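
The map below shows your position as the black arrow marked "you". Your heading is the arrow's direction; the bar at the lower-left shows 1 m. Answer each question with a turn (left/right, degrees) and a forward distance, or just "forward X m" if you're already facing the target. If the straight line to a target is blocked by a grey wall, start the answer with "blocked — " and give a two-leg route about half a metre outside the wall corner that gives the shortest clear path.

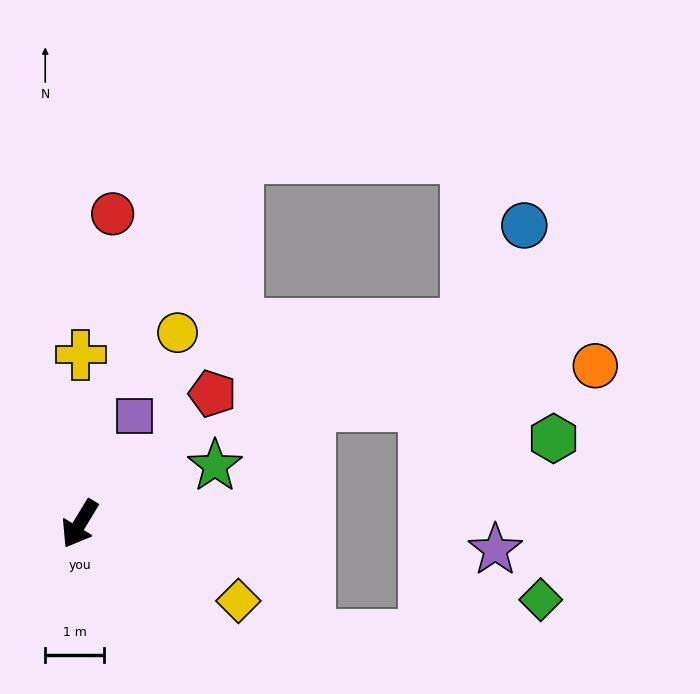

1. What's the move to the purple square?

turn right 176°, forward 2.1 m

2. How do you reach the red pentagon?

turn left 166°, forward 3.2 m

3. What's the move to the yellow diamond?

turn left 95°, forward 3.0 m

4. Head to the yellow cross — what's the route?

turn right 149°, forward 2.9 m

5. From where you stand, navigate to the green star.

turn left 145°, forward 2.5 m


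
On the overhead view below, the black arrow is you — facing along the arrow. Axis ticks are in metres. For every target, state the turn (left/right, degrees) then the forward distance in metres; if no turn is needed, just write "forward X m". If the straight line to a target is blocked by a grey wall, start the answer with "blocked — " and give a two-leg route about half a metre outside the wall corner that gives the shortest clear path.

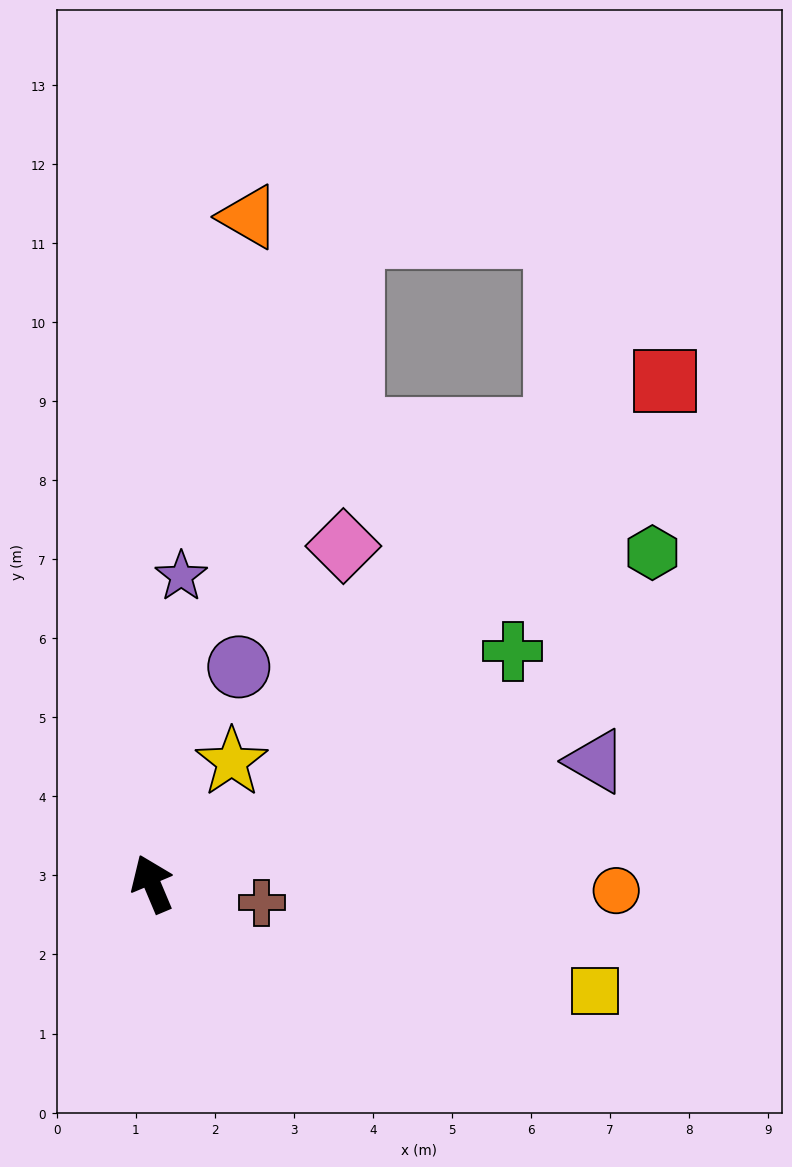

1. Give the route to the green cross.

turn right 80°, forward 5.4 m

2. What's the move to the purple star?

turn right 28°, forward 3.9 m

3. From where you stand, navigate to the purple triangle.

turn right 97°, forward 5.8 m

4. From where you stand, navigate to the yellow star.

turn right 56°, forward 1.8 m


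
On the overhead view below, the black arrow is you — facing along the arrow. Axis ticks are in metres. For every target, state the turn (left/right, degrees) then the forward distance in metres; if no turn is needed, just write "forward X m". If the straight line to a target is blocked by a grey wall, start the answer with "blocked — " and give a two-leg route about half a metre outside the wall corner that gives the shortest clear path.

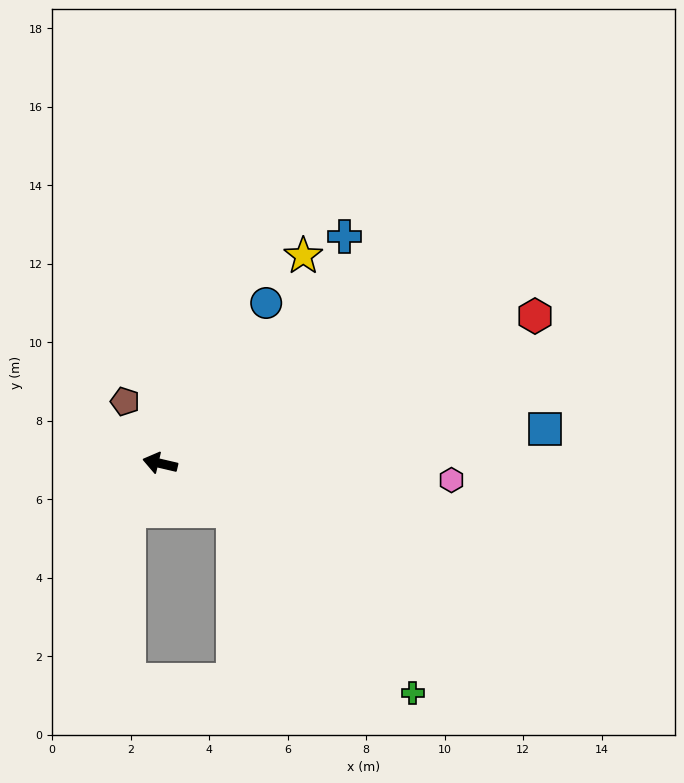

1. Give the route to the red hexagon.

turn right 145°, forward 10.3 m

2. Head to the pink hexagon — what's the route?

turn right 170°, forward 7.4 m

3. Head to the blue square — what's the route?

turn right 162°, forward 9.8 m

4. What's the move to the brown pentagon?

turn right 47°, forward 1.8 m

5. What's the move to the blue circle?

turn right 110°, forward 4.9 m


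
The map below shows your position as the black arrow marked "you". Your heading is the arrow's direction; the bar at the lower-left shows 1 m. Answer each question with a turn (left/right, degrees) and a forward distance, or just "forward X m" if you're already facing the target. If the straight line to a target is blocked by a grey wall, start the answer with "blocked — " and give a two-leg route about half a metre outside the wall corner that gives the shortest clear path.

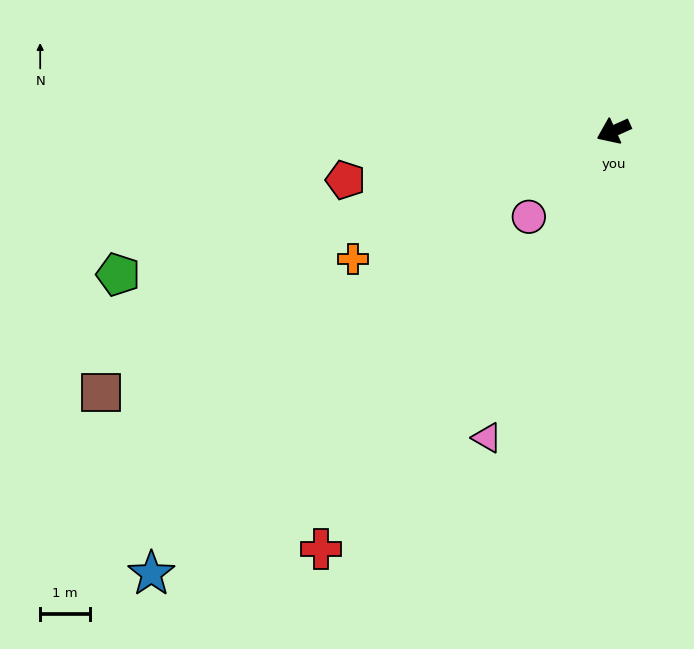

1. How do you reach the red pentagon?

turn right 14°, forward 5.5 m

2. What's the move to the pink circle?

turn left 21°, forward 2.4 m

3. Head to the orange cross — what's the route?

forward 5.9 m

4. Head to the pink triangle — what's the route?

turn left 43°, forward 6.7 m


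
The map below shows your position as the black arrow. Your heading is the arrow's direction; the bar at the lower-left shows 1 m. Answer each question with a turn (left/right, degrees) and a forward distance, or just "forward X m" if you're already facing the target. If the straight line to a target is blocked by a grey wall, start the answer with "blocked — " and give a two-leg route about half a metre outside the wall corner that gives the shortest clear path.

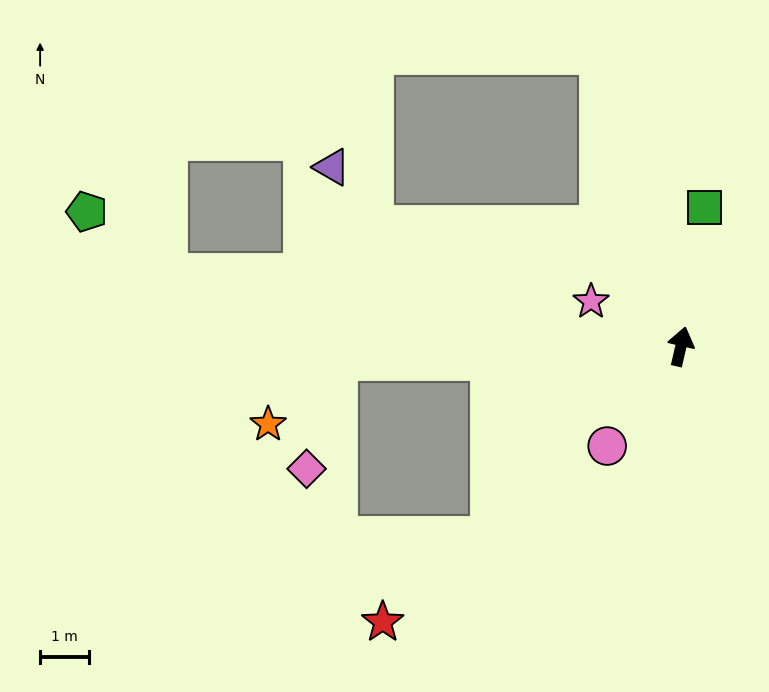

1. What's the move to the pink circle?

turn left 156°, forward 2.6 m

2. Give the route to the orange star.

blocked — turn left 105°, forward 7.1 m, then turn left 41°, forward 2.0 m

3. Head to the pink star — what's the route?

turn left 76°, forward 2.1 m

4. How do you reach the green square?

turn left 3°, forward 2.9 m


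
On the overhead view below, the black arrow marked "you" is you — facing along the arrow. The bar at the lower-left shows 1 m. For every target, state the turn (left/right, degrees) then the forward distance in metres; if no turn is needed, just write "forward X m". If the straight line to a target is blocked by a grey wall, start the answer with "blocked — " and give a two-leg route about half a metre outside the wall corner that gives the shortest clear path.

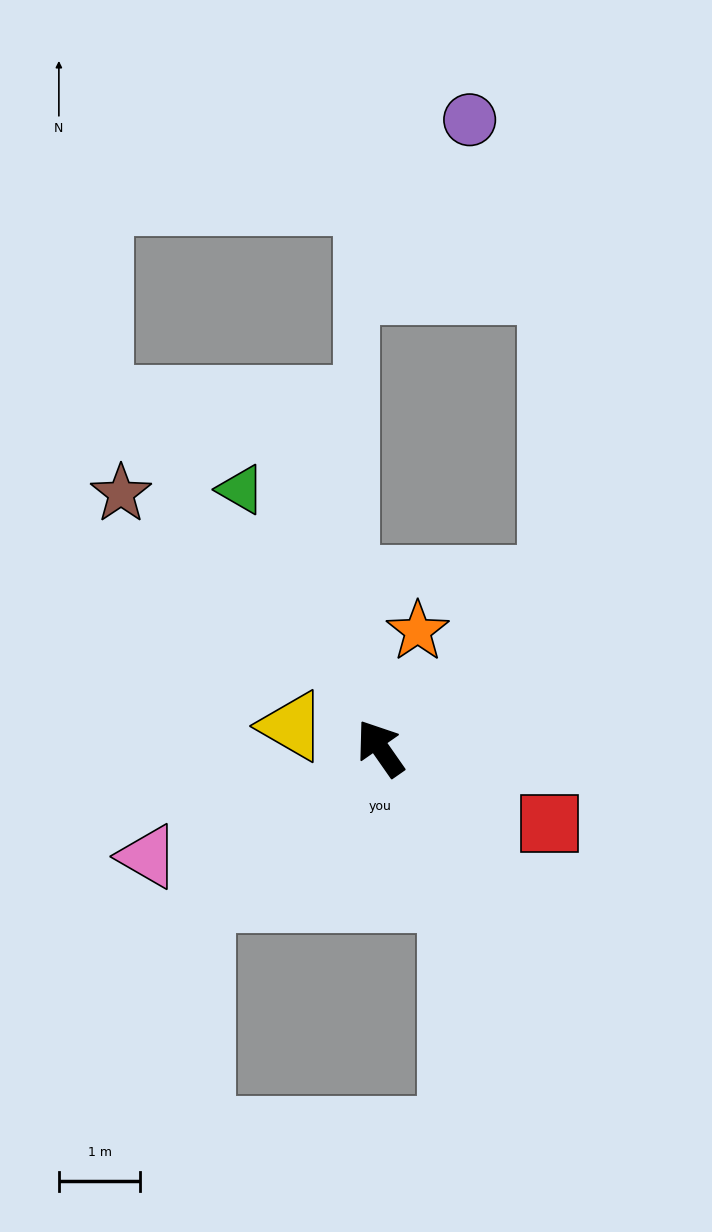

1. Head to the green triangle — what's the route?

turn right 7°, forward 3.6 m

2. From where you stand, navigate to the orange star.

turn right 53°, forward 1.5 m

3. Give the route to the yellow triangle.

turn left 41°, forward 1.1 m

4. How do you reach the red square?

turn right 149°, forward 2.3 m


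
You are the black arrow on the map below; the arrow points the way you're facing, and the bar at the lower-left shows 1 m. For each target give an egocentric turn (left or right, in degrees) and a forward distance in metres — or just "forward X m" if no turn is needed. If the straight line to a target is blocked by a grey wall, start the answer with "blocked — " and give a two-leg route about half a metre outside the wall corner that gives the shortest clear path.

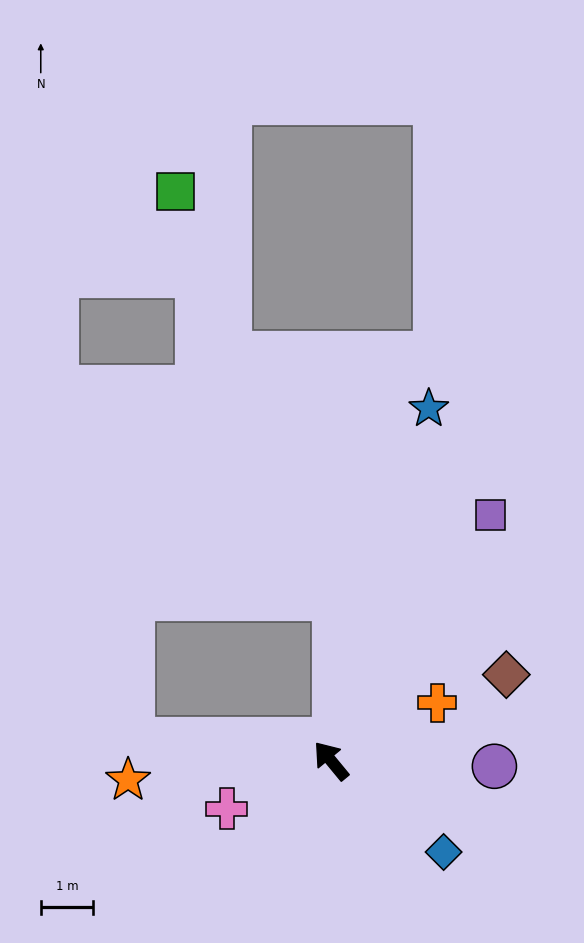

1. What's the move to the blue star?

turn right 55°, forward 7.0 m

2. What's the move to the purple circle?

turn right 132°, forward 3.1 m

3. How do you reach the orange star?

turn left 56°, forward 3.9 m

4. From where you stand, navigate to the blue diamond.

turn right 169°, forward 2.8 m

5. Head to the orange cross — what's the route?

turn right 101°, forward 2.3 m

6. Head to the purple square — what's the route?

turn right 73°, forward 5.6 m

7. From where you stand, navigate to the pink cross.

turn left 75°, forward 2.2 m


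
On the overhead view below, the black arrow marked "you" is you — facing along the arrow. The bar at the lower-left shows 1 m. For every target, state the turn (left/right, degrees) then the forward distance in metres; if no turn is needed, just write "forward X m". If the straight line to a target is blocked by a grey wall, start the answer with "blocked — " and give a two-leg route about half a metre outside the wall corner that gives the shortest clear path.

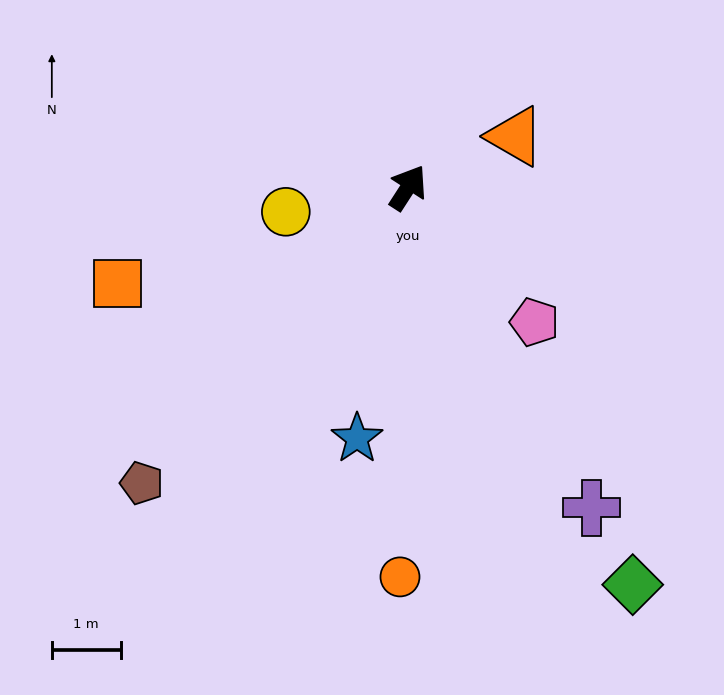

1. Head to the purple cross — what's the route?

turn right 117°, forward 5.4 m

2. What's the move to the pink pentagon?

turn right 104°, forward 2.7 m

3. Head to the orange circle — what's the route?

turn right 148°, forward 5.7 m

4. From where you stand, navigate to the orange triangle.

turn right 32°, forward 1.7 m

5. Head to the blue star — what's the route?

turn right 159°, forward 3.7 m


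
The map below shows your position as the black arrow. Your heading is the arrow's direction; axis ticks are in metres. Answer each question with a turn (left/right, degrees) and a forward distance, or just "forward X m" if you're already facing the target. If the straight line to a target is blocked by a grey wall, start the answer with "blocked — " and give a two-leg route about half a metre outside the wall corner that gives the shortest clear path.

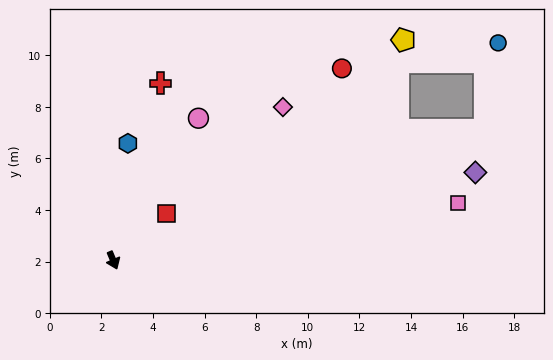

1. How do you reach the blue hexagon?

turn left 150°, forward 4.6 m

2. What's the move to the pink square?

turn left 77°, forward 13.5 m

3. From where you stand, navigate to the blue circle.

blocked — turn left 87°, forward 15.3 m, then turn left 62°, forward 3.4 m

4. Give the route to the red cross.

turn left 142°, forward 7.1 m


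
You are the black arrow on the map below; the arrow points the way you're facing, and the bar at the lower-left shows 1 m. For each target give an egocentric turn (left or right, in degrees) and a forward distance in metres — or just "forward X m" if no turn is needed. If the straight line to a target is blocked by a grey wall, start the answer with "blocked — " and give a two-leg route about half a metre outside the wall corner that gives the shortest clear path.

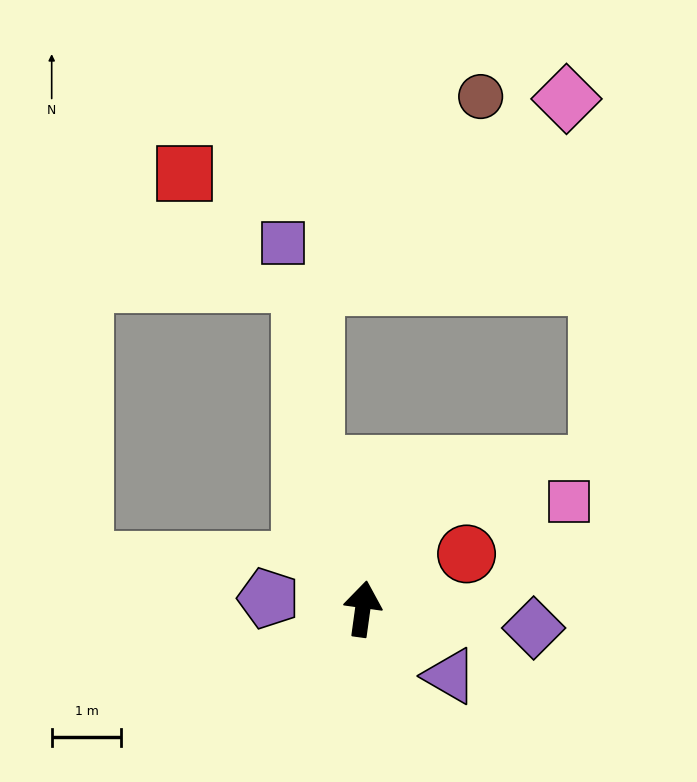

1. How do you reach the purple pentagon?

turn left 91°, forward 1.4 m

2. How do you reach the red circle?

turn right 54°, forward 1.7 m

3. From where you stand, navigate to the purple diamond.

turn right 89°, forward 2.5 m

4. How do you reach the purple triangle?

turn right 120°, forward 1.6 m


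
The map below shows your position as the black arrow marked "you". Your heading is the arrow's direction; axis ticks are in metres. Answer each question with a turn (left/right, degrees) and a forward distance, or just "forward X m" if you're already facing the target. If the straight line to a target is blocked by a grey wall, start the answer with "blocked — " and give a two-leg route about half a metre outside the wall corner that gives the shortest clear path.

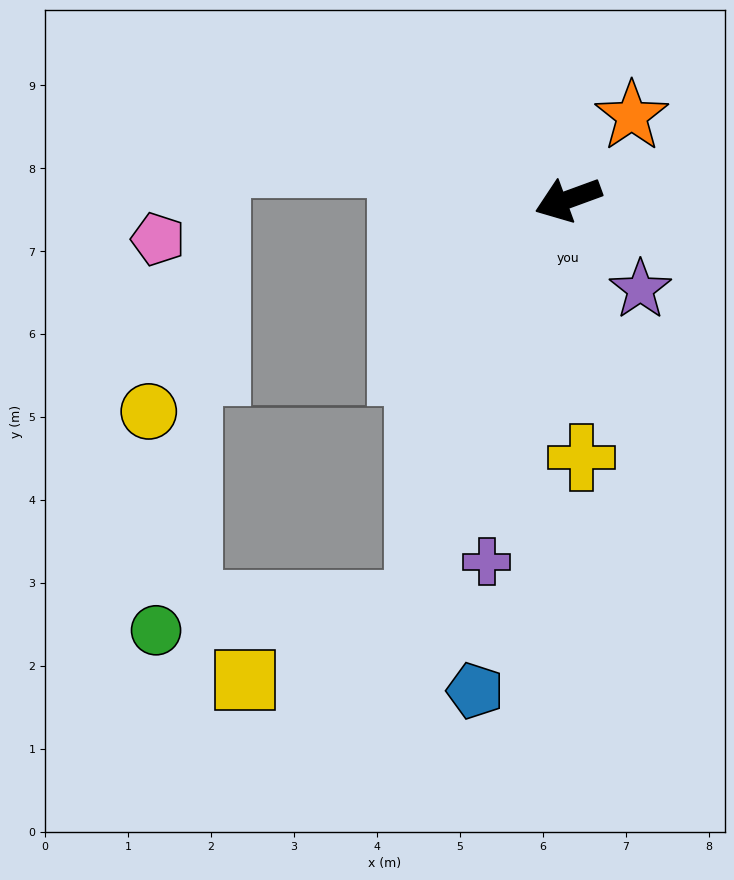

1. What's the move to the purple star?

turn left 109°, forward 1.4 m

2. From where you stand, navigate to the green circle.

blocked — turn left 50°, forward 5.2 m, then turn right 65°, forward 3.2 m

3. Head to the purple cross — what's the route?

turn left 57°, forward 4.5 m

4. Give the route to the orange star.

turn right 147°, forward 1.3 m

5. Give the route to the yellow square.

blocked — turn left 50°, forward 5.2 m, then turn right 47°, forward 2.3 m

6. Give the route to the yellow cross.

turn left 73°, forward 3.1 m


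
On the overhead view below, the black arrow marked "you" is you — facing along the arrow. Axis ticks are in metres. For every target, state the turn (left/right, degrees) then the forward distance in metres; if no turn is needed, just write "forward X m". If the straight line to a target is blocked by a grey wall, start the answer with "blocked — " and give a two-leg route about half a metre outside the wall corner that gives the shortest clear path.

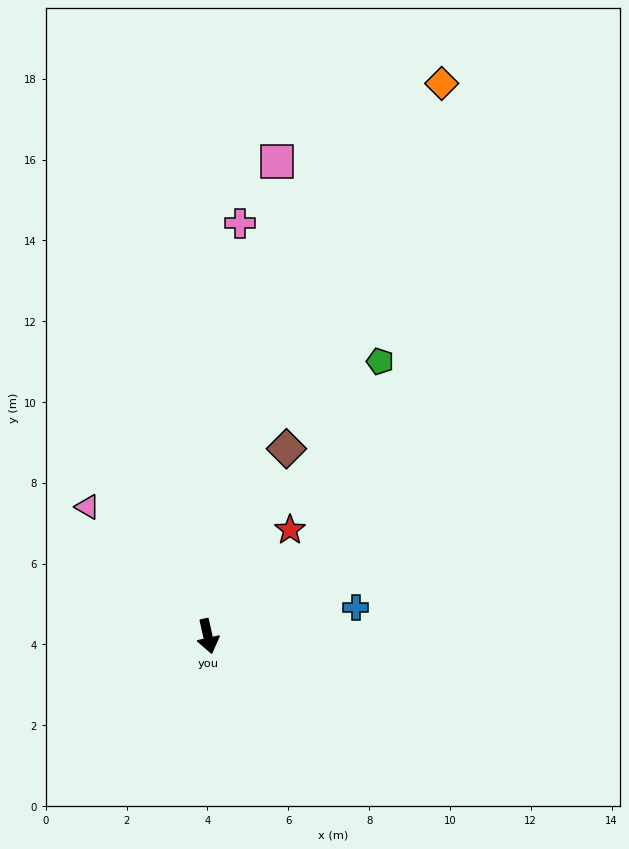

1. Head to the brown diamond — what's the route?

turn left 145°, forward 5.0 m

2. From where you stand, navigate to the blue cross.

turn left 88°, forward 3.7 m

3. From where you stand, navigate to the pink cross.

turn left 163°, forward 10.3 m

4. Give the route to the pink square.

turn left 159°, forward 11.9 m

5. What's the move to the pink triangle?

turn right 150°, forward 4.4 m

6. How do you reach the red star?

turn left 130°, forward 3.3 m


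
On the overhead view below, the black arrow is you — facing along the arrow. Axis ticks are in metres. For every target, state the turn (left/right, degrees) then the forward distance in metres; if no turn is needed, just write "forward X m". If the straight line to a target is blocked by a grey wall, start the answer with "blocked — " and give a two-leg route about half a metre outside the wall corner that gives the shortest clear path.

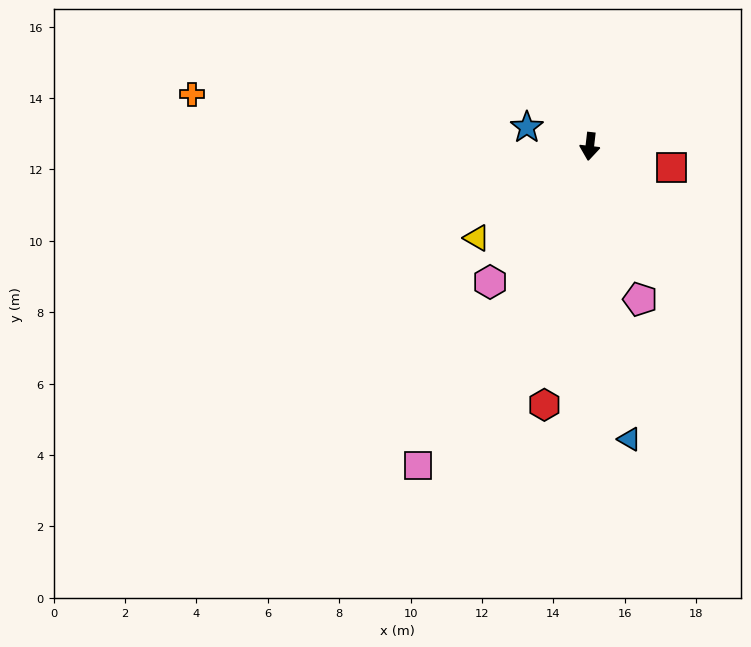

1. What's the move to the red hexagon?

turn right 3°, forward 7.3 m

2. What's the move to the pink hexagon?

turn right 30°, forward 4.7 m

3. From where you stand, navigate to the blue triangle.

turn left 14°, forward 8.3 m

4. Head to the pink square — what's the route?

turn right 22°, forward 10.2 m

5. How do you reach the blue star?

turn right 100°, forward 1.8 m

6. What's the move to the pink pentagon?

turn left 25°, forward 4.5 m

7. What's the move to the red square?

turn left 82°, forward 2.4 m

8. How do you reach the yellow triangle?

turn right 44°, forward 4.1 m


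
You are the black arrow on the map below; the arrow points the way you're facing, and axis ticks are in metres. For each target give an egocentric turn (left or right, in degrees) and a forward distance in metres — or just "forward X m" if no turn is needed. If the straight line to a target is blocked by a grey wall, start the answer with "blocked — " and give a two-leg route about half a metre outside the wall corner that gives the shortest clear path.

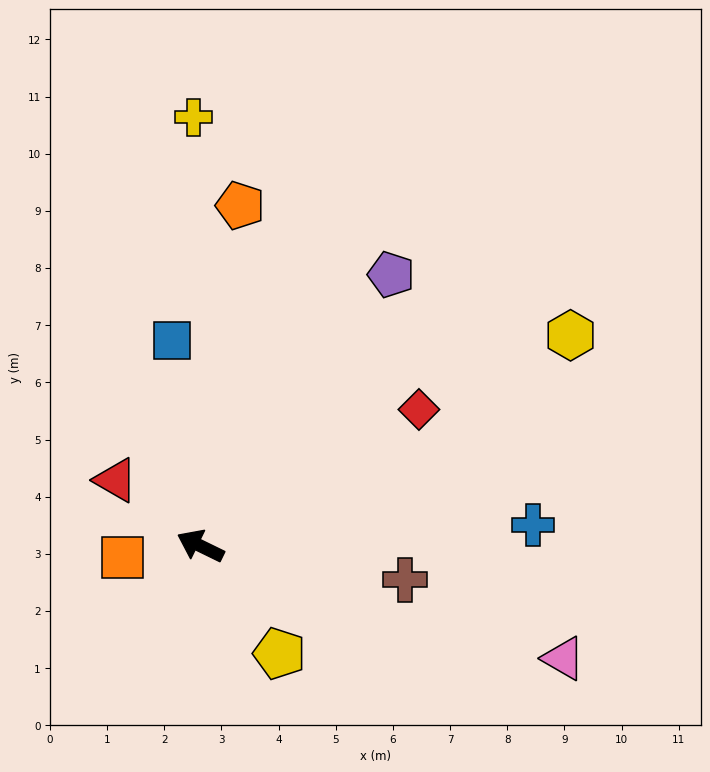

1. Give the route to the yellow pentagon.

turn left 152°, forward 2.3 m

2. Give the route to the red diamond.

turn right 122°, forward 4.5 m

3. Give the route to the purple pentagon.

turn right 99°, forward 5.8 m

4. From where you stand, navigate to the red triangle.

turn right 12°, forward 1.9 m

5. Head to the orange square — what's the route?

turn left 34°, forward 1.4 m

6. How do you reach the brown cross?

turn right 163°, forward 3.6 m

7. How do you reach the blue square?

turn right 56°, forward 3.6 m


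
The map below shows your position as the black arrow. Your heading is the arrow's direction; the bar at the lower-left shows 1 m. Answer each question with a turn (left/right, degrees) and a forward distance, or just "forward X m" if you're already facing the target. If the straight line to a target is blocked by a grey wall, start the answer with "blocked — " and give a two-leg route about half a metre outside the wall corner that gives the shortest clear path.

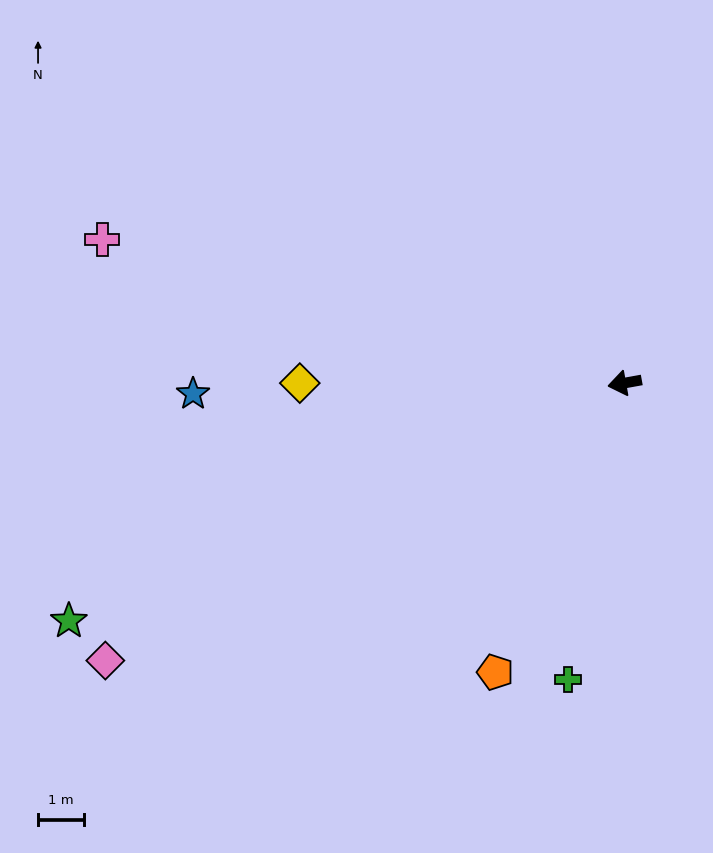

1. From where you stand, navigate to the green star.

turn left 13°, forward 13.2 m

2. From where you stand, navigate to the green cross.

turn left 69°, forward 6.6 m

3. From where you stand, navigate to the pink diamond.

turn left 18°, forward 12.9 m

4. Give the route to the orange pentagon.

turn left 56°, forward 6.9 m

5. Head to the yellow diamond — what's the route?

turn right 10°, forward 7.1 m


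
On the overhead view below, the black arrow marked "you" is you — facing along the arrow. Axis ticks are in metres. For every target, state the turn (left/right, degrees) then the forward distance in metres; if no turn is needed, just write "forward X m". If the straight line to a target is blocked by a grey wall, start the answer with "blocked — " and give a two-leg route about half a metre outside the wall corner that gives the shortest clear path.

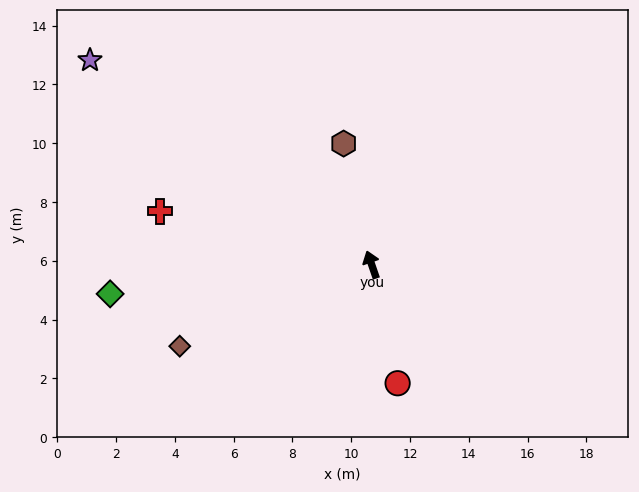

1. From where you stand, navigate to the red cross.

turn left 57°, forward 7.4 m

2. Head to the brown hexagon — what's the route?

turn right 6°, forward 4.2 m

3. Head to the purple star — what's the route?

turn left 35°, forward 11.8 m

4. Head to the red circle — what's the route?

turn left 173°, forward 4.1 m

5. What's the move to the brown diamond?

turn left 94°, forward 7.1 m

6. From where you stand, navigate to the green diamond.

turn left 77°, forward 9.0 m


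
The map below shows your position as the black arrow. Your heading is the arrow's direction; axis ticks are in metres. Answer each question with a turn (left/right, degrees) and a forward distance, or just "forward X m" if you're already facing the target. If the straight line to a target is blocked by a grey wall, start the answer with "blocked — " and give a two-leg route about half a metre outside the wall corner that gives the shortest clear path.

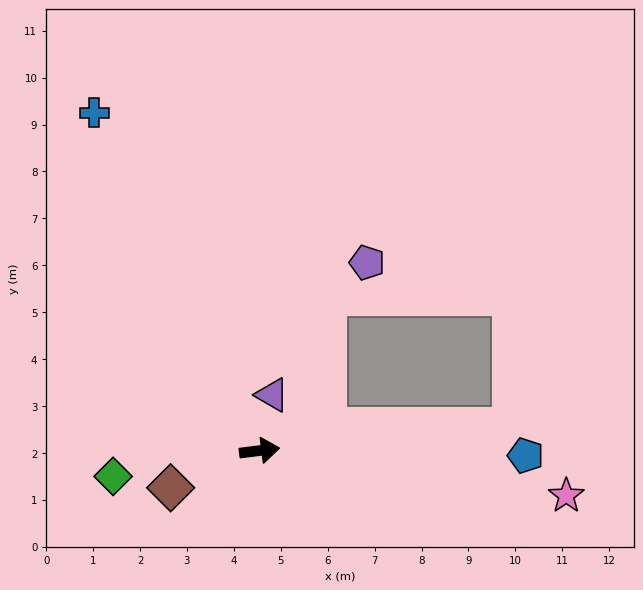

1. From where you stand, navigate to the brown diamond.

turn right 165°, forward 2.1 m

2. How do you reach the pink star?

turn right 16°, forward 6.6 m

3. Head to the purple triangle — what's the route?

turn left 70°, forward 1.2 m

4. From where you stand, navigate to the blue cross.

turn left 109°, forward 8.0 m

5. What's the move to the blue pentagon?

turn right 8°, forward 5.7 m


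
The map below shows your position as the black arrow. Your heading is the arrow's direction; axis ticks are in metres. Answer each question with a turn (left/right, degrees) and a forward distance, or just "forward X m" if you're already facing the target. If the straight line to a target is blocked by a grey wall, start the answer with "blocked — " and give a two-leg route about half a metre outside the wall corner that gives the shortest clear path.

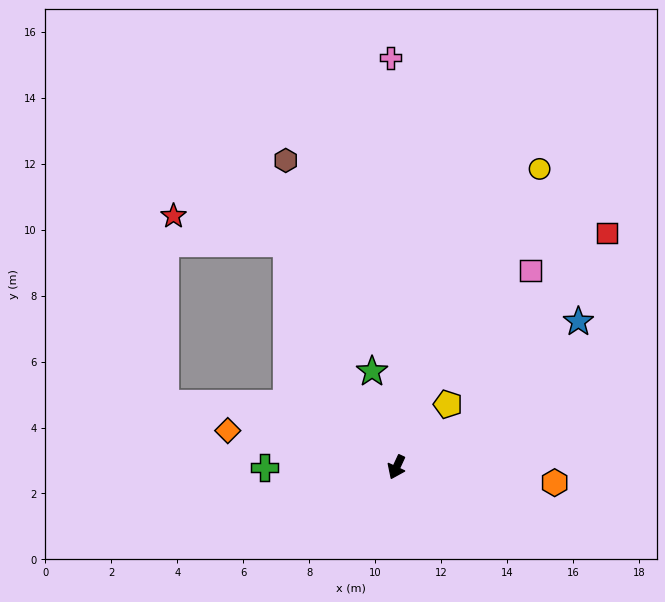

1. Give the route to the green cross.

turn right 65°, forward 4.0 m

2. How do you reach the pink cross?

turn right 154°, forward 12.4 m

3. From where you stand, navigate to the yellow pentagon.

turn left 166°, forward 2.5 m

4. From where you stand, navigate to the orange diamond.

turn right 77°, forward 5.2 m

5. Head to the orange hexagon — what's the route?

turn left 109°, forward 4.8 m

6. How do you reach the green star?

turn right 141°, forward 3.0 m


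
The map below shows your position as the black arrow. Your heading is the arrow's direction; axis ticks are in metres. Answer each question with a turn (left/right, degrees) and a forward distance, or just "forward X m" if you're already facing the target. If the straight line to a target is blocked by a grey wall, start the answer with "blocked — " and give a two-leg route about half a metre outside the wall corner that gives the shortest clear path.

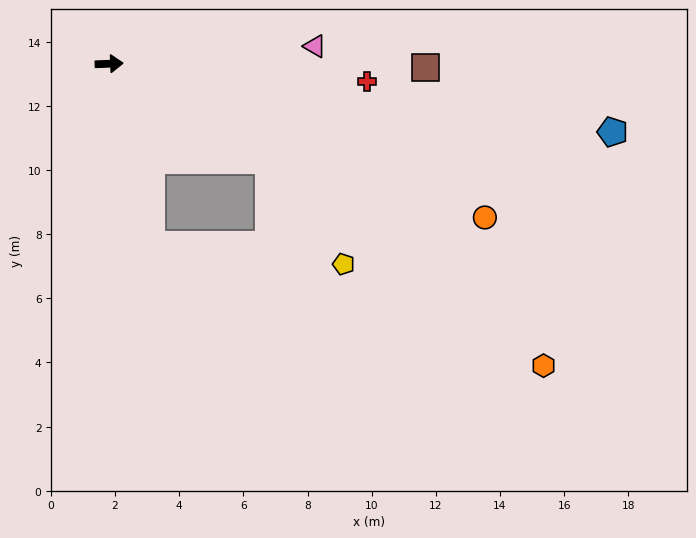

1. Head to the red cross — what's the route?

turn right 6°, forward 8.1 m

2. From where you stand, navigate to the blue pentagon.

turn right 10°, forward 15.8 m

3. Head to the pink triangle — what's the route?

turn left 3°, forward 6.4 m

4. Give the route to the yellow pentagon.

blocked — turn right 34°, forward 5.8 m, then turn right 22°, forward 4.0 m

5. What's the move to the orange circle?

turn right 25°, forward 12.7 m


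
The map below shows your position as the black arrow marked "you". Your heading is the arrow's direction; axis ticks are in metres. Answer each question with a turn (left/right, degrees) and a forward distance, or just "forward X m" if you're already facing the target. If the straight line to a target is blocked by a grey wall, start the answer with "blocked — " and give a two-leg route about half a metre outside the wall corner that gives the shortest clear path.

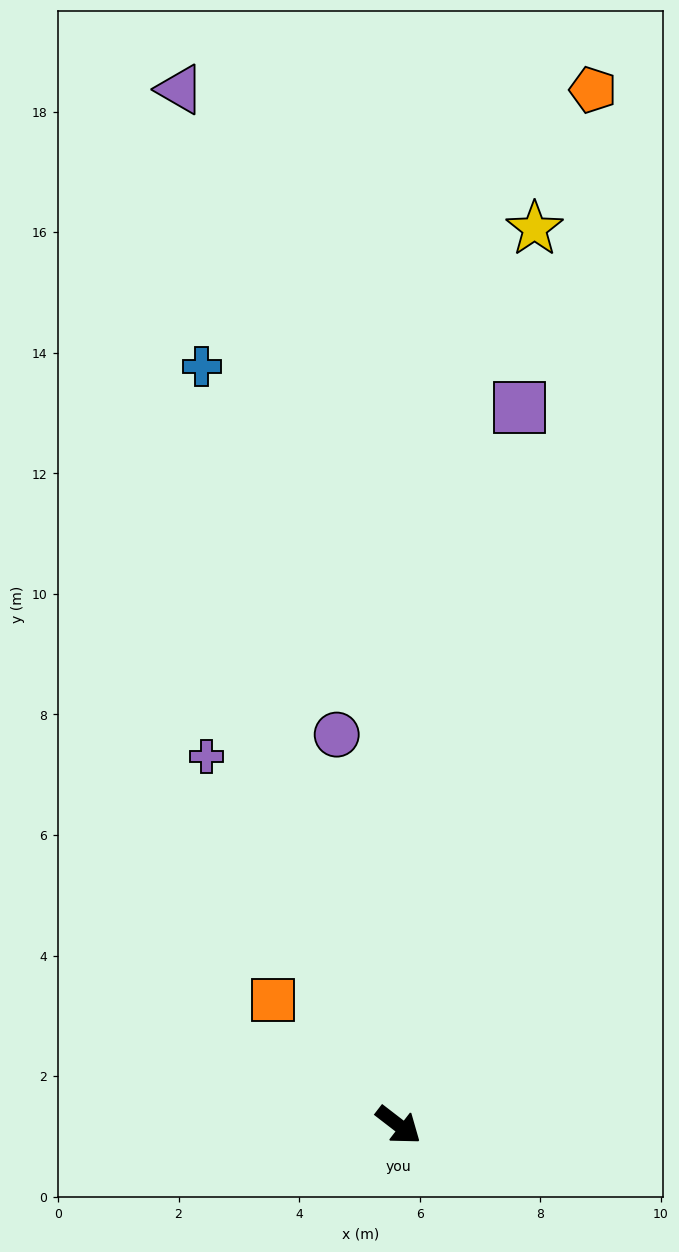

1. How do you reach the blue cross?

turn left 142°, forward 13.0 m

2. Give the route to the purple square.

turn left 118°, forward 12.1 m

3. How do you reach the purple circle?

turn left 137°, forward 6.6 m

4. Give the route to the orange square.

turn left 173°, forward 2.9 m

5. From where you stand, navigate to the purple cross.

turn left 155°, forward 6.9 m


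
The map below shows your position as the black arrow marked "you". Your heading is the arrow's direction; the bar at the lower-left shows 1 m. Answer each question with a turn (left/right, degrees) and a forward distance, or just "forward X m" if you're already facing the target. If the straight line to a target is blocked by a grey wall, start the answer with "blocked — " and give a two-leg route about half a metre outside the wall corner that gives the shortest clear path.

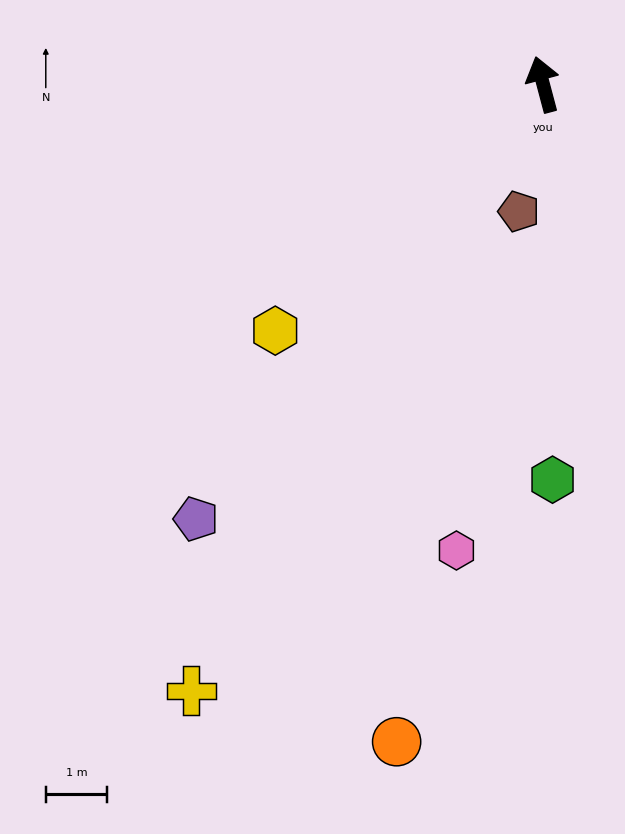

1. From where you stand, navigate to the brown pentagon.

turn left 154°, forward 2.1 m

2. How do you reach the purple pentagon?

turn left 127°, forward 9.1 m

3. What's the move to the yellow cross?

turn left 135°, forward 11.4 m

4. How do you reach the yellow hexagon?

turn left 118°, forward 5.9 m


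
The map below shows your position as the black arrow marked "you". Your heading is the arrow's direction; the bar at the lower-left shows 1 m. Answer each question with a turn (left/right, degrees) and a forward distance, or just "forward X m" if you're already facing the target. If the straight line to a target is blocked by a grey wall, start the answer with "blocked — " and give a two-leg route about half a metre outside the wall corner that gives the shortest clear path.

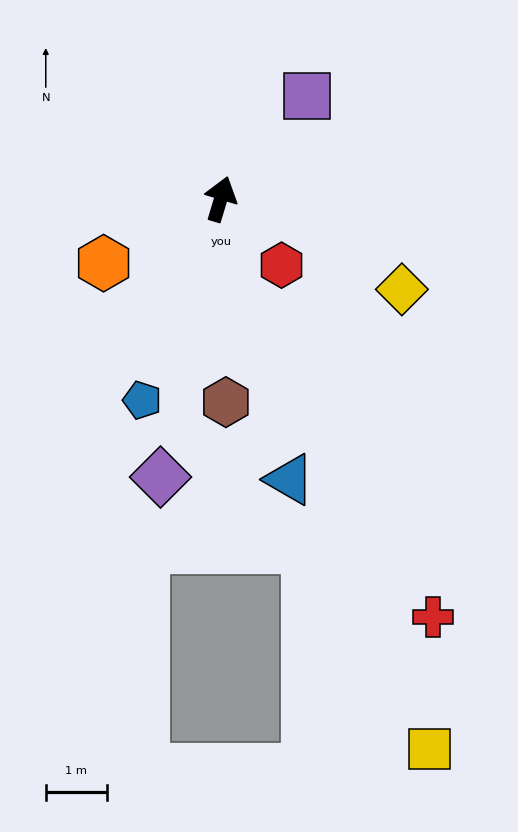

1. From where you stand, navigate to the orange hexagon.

turn left 135°, forward 2.2 m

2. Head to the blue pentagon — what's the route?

turn left 175°, forward 3.5 m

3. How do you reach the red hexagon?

turn right 121°, forward 1.5 m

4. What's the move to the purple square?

turn right 23°, forward 2.2 m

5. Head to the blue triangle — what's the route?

turn right 150°, forward 4.7 m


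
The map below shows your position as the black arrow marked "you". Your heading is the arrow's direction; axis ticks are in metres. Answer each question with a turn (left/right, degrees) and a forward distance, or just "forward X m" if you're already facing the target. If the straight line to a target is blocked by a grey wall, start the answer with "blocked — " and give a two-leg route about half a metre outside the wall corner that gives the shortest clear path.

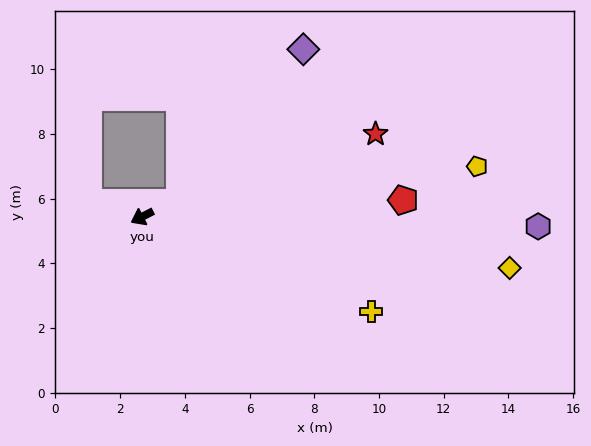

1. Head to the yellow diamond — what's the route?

turn left 145°, forward 11.5 m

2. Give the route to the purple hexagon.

turn left 152°, forward 12.2 m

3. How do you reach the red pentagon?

turn left 157°, forward 8.1 m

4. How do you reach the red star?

turn left 173°, forward 7.7 m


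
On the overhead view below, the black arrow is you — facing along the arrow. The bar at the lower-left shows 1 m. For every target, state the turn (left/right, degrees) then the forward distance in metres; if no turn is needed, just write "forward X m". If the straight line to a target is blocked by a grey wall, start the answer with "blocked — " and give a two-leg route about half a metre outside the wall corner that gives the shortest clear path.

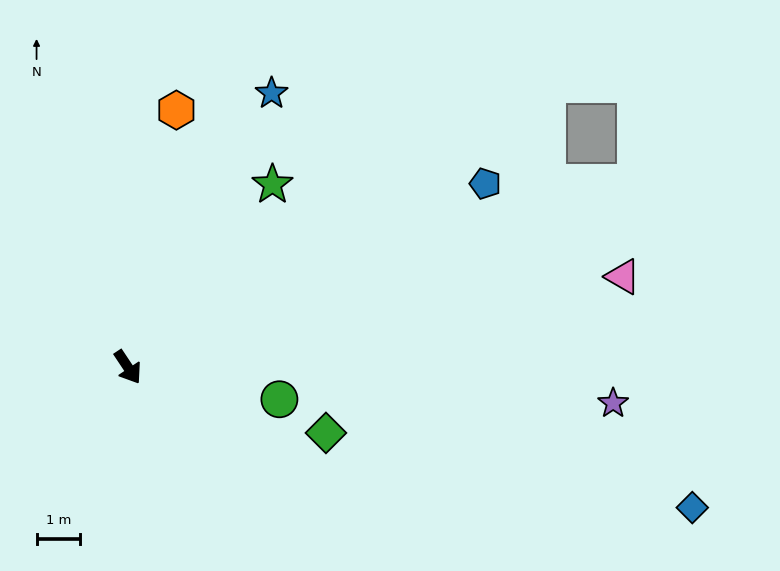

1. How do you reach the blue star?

turn left 119°, forward 7.1 m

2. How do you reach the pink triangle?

turn left 67°, forward 11.6 m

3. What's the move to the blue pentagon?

turn left 84°, forward 9.3 m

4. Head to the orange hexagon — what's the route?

turn left 136°, forward 6.0 m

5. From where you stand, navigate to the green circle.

turn left 44°, forward 3.6 m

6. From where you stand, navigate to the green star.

turn left 108°, forward 5.4 m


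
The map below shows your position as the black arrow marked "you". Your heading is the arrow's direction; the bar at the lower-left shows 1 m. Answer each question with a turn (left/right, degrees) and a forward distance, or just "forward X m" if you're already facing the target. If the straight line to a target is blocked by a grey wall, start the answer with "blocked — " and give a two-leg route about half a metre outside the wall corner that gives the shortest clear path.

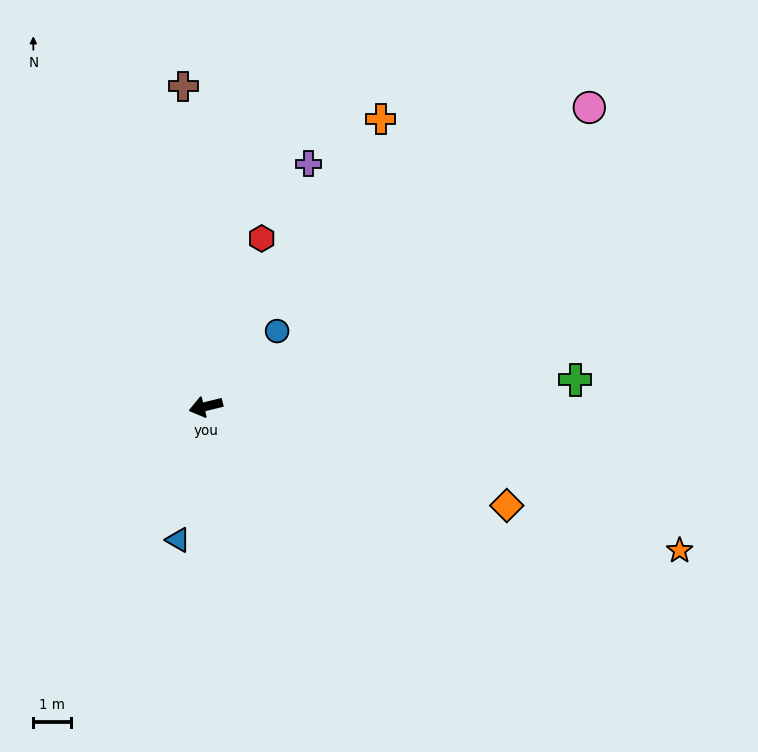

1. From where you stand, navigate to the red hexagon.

turn right 122°, forward 4.7 m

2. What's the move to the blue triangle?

turn left 64°, forward 3.6 m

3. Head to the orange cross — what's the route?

turn right 135°, forward 9.0 m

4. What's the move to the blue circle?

turn right 147°, forward 2.8 m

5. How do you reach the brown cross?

turn right 100°, forward 8.6 m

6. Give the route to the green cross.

turn left 170°, forward 9.9 m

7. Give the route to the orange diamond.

turn left 148°, forward 8.5 m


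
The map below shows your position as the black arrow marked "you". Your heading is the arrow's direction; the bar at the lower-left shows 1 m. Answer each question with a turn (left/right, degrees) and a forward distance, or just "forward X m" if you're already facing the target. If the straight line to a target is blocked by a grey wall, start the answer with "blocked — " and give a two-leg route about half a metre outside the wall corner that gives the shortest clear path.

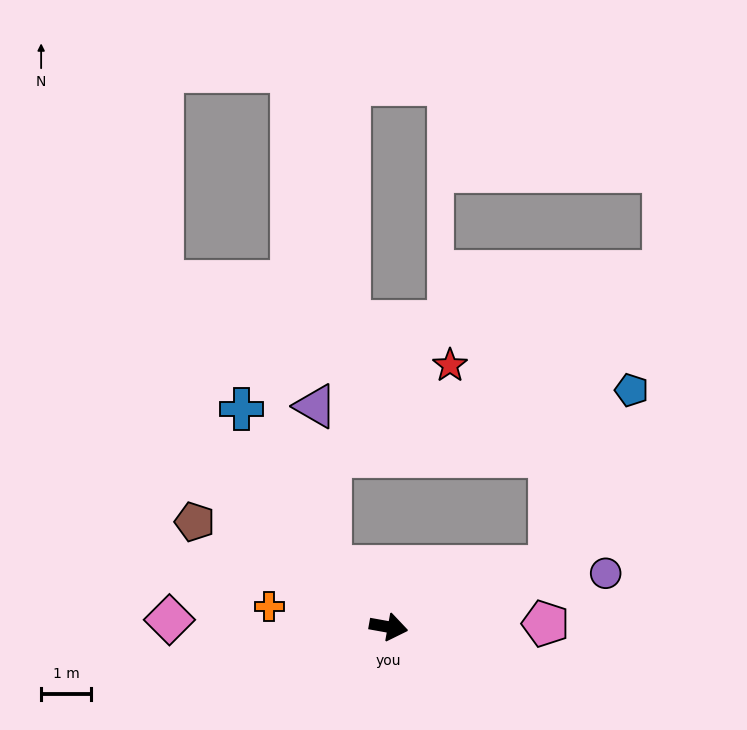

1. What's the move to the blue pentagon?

blocked — turn left 31°, forward 3.4 m, then turn left 44°, forward 3.9 m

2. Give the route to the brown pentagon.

turn left 162°, forward 4.4 m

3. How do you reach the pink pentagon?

turn left 11°, forward 3.1 m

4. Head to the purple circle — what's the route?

turn left 24°, forward 4.5 m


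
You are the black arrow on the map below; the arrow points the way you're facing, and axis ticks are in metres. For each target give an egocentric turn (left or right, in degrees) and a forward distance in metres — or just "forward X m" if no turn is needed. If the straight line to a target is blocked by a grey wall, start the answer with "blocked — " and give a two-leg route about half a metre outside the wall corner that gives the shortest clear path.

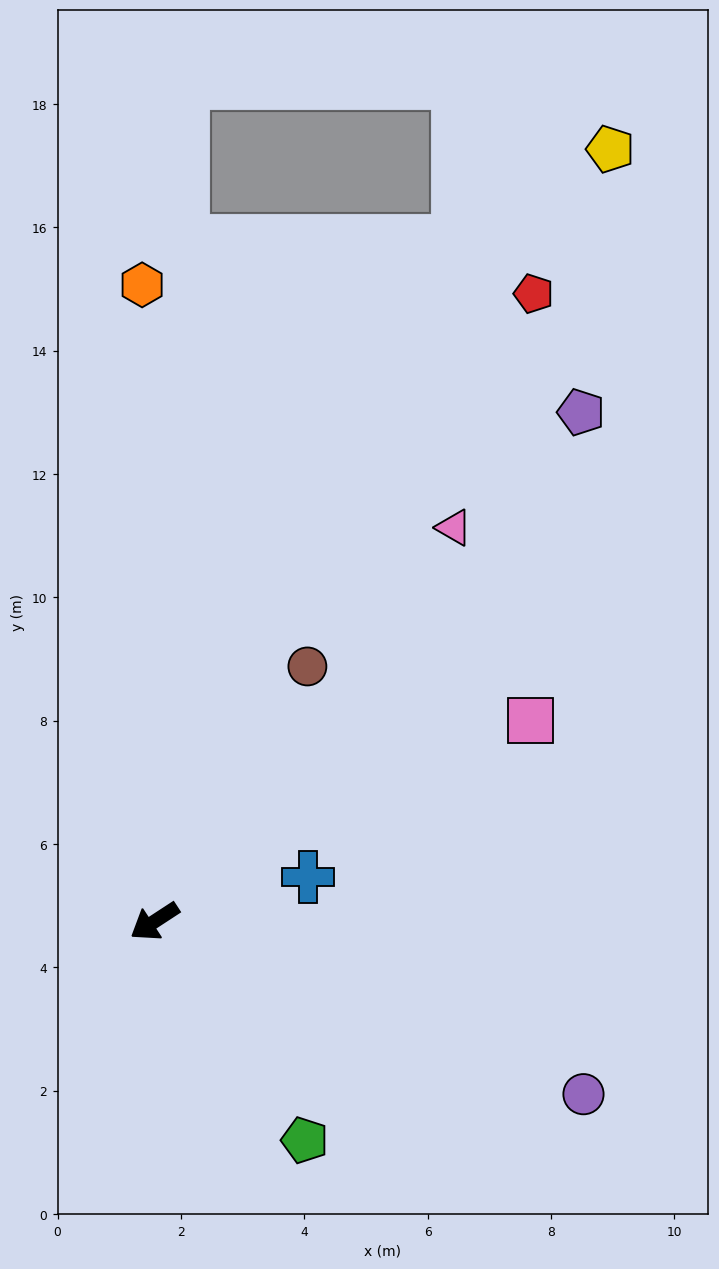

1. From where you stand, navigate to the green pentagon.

turn left 91°, forward 4.3 m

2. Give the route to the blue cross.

turn left 163°, forward 2.6 m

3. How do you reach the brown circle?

turn right 154°, forward 4.8 m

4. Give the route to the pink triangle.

turn right 160°, forward 8.0 m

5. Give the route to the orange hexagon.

turn right 122°, forward 10.3 m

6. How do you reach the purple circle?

turn left 125°, forward 7.5 m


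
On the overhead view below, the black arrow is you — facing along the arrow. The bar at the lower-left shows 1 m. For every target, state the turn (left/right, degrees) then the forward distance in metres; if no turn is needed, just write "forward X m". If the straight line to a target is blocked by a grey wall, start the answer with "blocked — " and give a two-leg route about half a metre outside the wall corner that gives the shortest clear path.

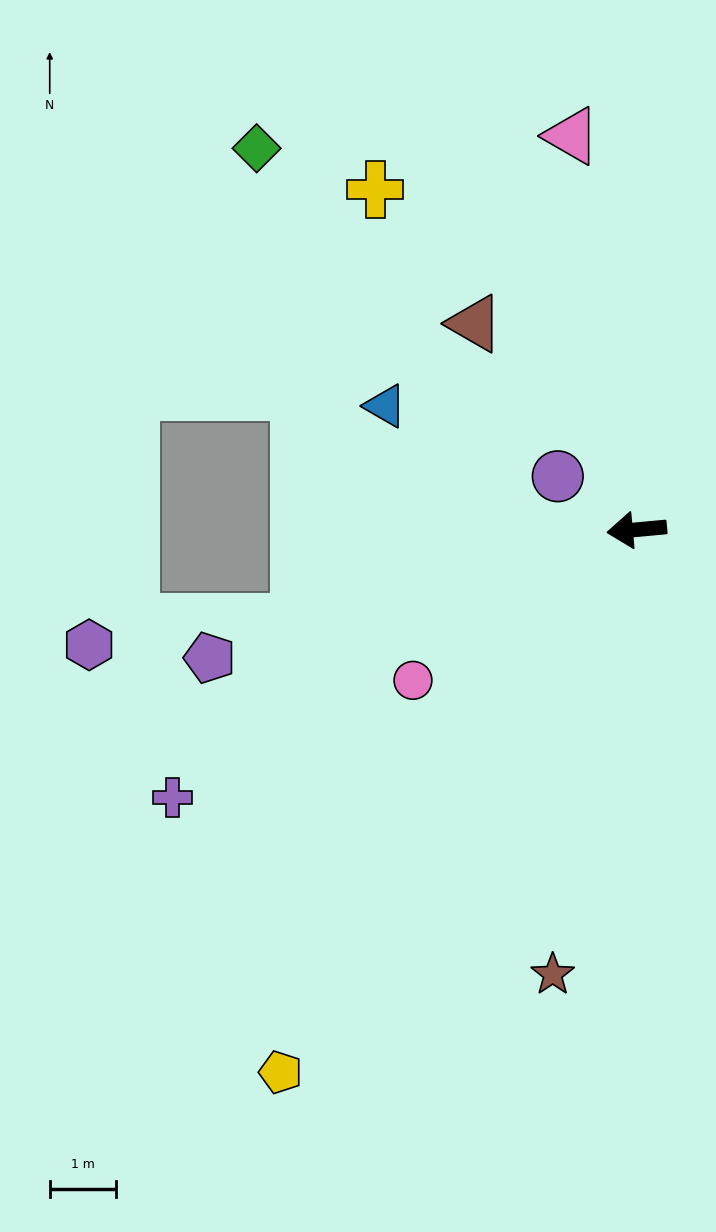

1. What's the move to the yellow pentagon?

turn left 51°, forward 9.8 m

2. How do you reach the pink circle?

turn left 29°, forward 4.1 m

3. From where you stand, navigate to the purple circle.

turn right 39°, forward 1.4 m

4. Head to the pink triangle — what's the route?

turn right 86°, forward 6.0 m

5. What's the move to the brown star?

turn left 74°, forward 6.8 m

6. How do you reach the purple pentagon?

turn left 11°, forward 6.7 m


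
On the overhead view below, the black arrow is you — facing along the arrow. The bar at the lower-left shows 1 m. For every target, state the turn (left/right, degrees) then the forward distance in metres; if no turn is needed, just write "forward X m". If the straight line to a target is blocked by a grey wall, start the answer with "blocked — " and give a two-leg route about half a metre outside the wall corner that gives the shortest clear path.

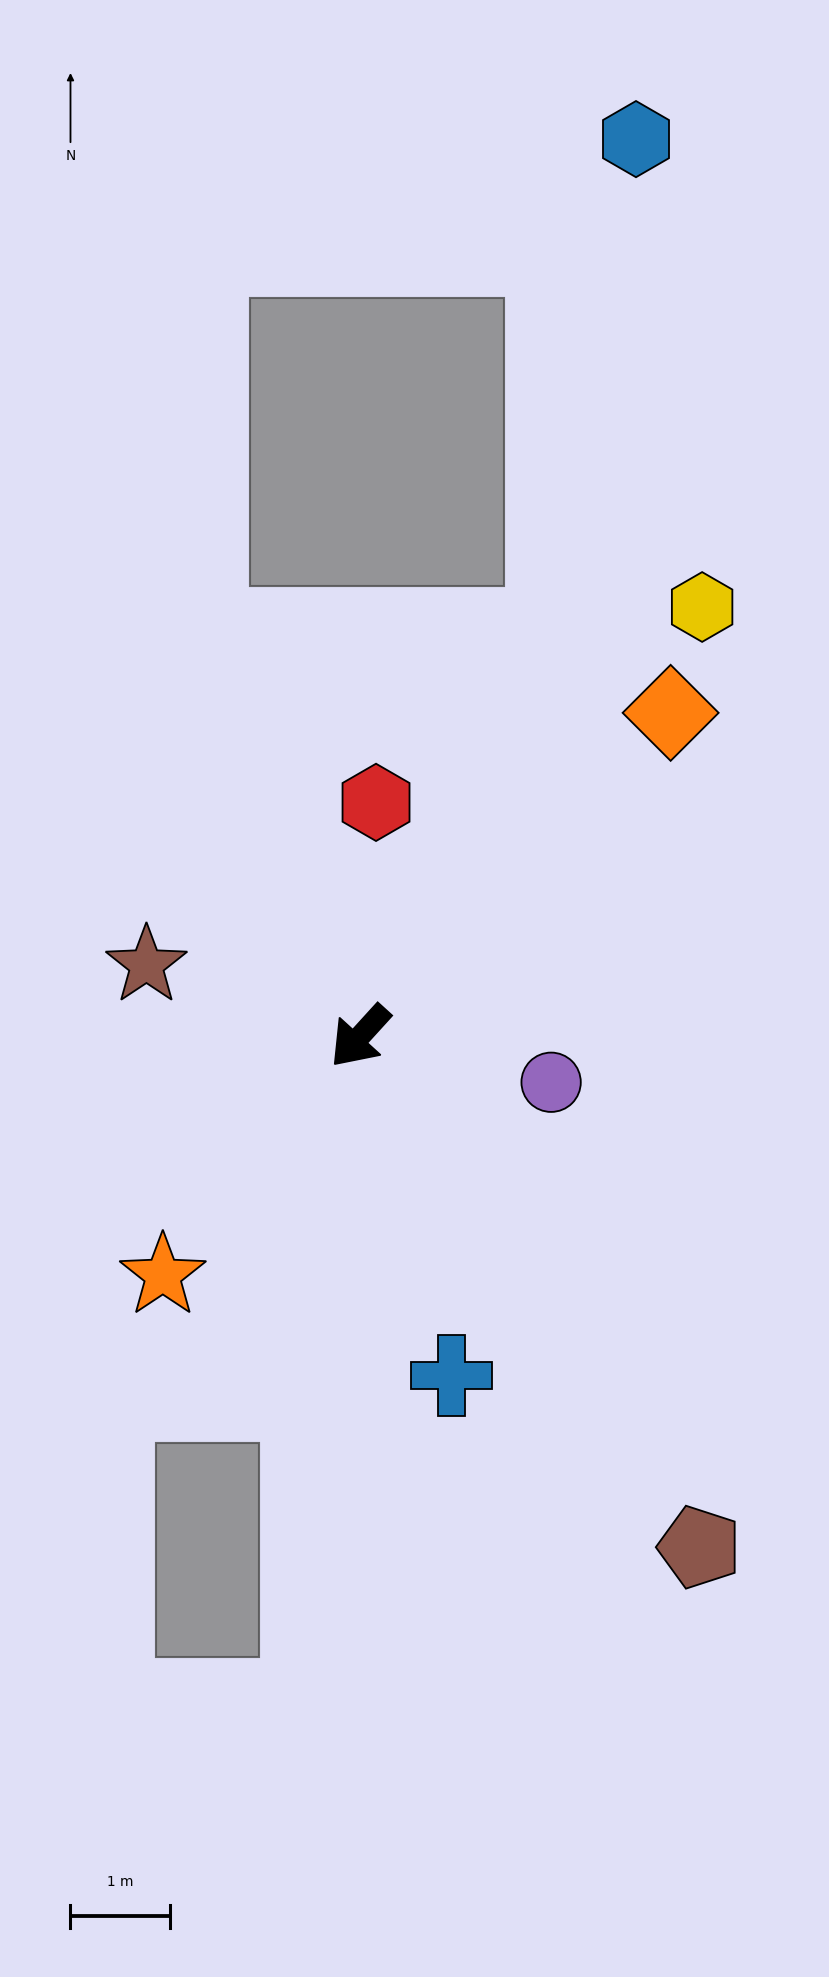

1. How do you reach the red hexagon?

turn right 142°, forward 2.4 m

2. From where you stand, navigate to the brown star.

turn right 66°, forward 2.3 m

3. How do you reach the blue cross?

turn left 57°, forward 3.5 m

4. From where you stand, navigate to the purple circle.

turn left 119°, forward 2.0 m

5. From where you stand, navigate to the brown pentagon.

turn left 76°, forward 6.2 m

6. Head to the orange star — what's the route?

turn left 3°, forward 3.1 m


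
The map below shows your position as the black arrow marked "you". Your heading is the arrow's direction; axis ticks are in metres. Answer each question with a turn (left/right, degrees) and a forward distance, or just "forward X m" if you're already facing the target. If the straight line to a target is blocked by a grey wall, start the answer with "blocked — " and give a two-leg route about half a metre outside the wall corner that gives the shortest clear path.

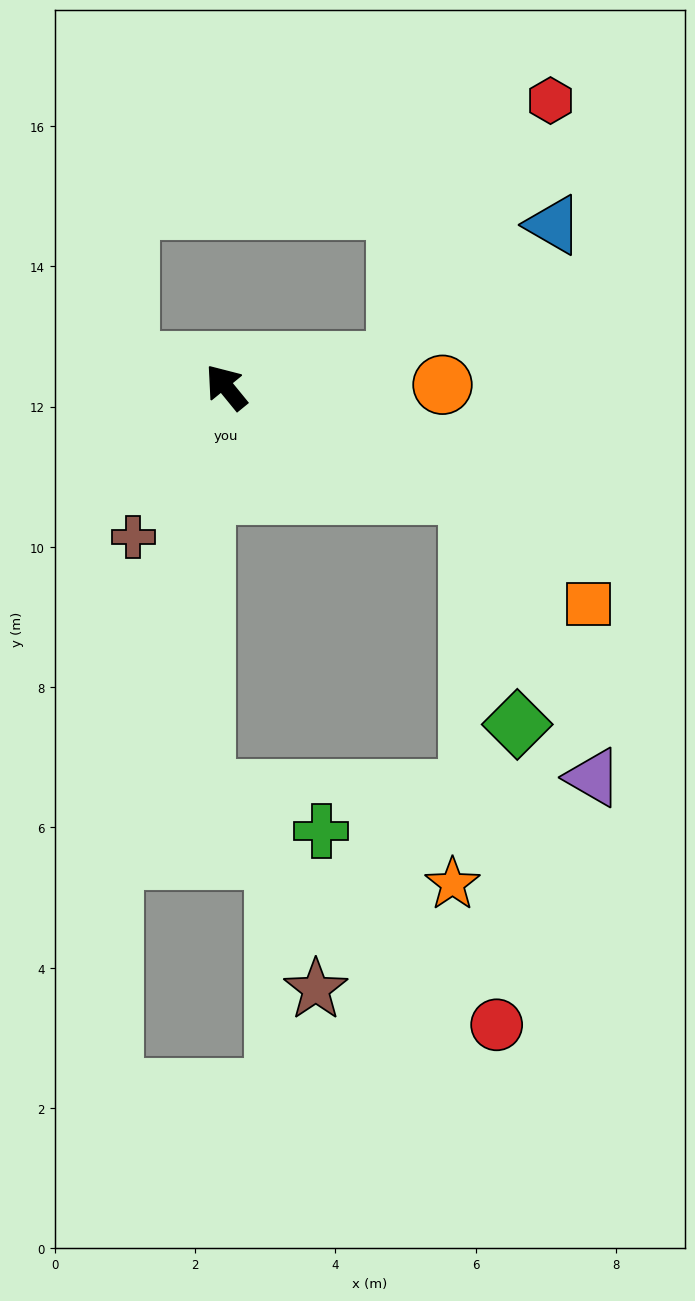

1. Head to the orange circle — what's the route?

turn right 129°, forward 3.1 m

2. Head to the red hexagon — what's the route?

blocked — turn right 121°, forward 2.5 m, then turn left 51°, forward 4.3 m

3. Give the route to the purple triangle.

blocked — turn right 153°, forward 3.8 m, then turn right 42°, forward 4.4 m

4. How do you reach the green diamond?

blocked — turn right 153°, forward 3.8 m, then turn right 54°, forward 3.3 m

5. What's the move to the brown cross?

turn left 109°, forward 2.5 m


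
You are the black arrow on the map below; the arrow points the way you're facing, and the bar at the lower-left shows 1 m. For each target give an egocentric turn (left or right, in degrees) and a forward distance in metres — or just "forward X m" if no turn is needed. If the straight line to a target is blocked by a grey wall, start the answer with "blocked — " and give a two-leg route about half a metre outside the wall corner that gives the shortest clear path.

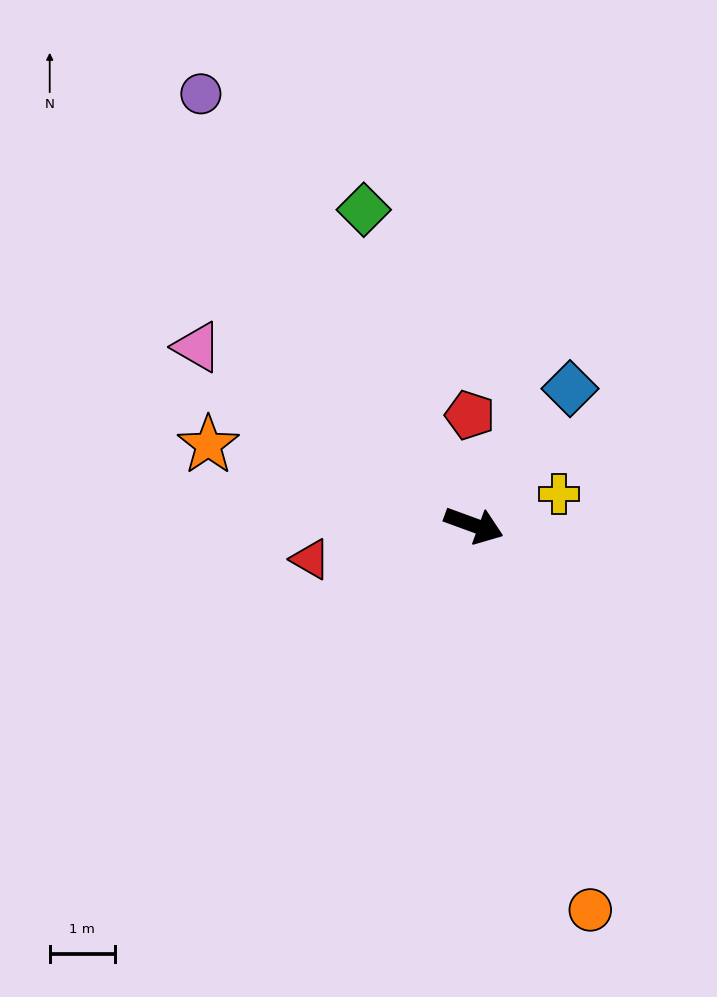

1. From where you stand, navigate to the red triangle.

turn right 148°, forward 2.6 m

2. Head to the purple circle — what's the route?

turn left 142°, forward 7.8 m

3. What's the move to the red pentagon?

turn left 112°, forward 1.7 m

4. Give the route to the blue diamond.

turn left 75°, forward 2.6 m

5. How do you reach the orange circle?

turn right 53°, forward 6.2 m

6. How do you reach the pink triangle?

turn left 167°, forward 5.1 m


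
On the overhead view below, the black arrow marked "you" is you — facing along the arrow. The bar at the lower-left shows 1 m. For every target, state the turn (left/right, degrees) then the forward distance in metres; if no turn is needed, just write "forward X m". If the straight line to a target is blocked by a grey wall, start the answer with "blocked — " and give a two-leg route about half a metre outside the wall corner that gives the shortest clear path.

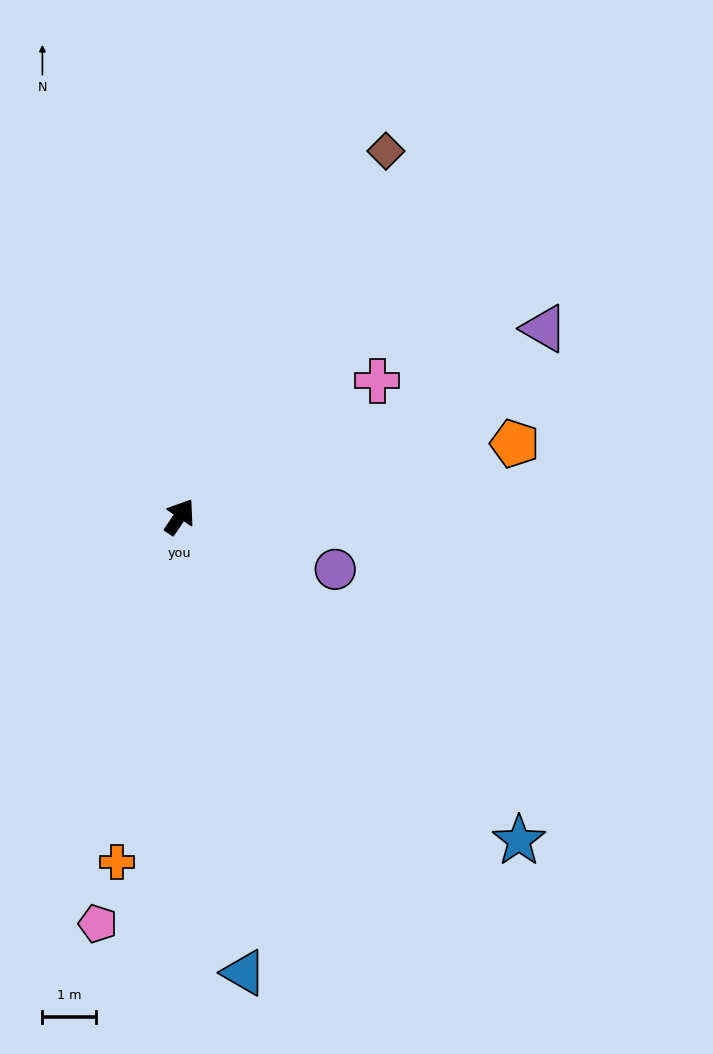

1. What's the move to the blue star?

turn right 100°, forward 8.7 m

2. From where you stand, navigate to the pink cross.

turn right 21°, forward 4.5 m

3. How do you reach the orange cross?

turn right 156°, forward 6.5 m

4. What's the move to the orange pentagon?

turn right 44°, forward 6.4 m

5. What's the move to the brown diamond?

turn left 5°, forward 7.8 m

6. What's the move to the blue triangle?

turn right 138°, forward 8.6 m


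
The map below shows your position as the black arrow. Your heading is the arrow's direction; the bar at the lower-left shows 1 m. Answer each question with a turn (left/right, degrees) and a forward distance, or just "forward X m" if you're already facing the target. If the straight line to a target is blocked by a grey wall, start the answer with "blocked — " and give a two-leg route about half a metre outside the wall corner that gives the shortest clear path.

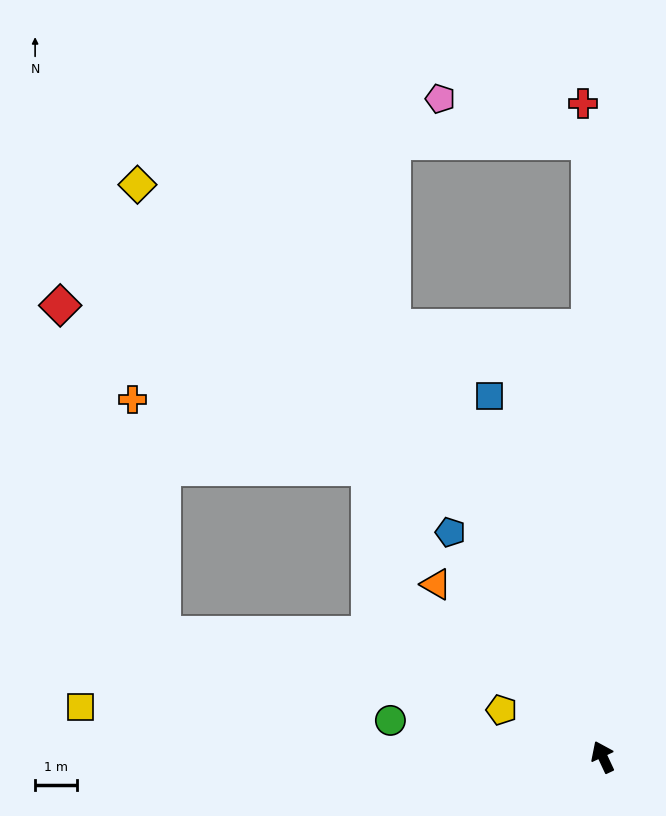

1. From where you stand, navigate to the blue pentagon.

turn left 9°, forward 6.5 m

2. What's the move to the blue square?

turn right 8°, forward 9.0 m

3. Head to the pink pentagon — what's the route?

blocked — turn right 24°, forward 14.7 m, then turn left 73°, forward 3.7 m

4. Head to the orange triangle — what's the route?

turn left 19°, forward 5.7 m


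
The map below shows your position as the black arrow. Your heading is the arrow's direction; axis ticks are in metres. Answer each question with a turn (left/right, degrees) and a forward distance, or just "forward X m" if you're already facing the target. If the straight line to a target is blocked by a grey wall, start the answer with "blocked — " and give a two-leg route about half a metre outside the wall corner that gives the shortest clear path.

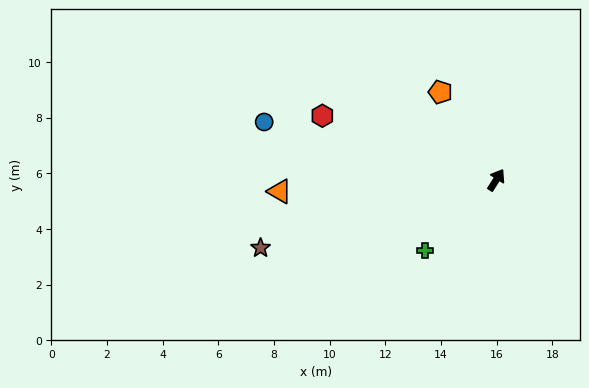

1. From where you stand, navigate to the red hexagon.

turn left 102°, forward 6.7 m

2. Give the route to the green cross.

turn left 167°, forward 3.6 m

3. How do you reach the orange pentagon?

turn left 65°, forward 3.7 m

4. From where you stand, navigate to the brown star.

turn left 138°, forward 8.8 m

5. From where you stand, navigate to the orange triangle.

turn left 125°, forward 7.8 m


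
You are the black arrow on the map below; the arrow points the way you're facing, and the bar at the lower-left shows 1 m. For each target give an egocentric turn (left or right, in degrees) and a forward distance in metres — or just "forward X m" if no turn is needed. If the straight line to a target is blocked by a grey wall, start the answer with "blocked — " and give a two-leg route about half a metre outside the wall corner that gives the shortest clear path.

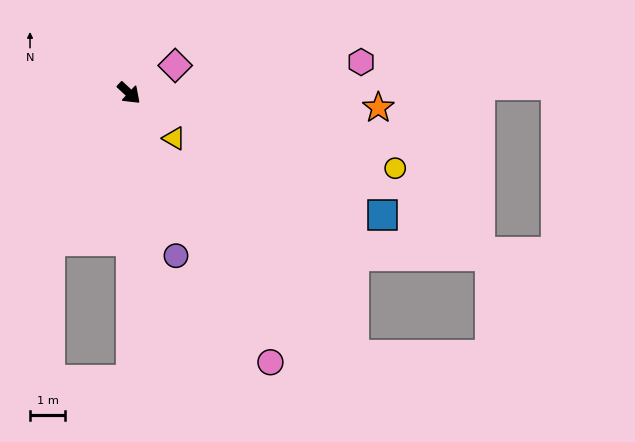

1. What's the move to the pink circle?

turn right 19°, forward 8.7 m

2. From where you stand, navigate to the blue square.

turn left 17°, forward 8.1 m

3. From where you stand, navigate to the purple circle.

turn right 31°, forward 4.8 m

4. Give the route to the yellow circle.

turn left 27°, forward 7.9 m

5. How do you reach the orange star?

turn left 40°, forward 7.2 m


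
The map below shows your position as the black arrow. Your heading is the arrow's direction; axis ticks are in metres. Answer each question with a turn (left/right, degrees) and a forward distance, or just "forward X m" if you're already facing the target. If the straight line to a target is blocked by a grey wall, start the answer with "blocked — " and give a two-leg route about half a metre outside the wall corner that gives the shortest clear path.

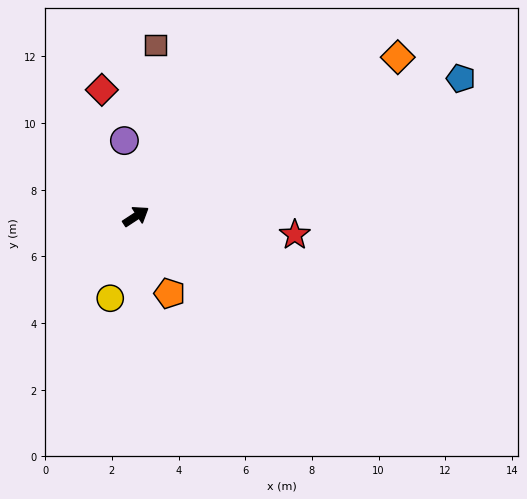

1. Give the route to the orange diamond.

forward 9.2 m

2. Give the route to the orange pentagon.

turn right 100°, forward 2.5 m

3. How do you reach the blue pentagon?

turn right 10°, forward 10.6 m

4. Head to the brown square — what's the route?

turn left 50°, forward 5.2 m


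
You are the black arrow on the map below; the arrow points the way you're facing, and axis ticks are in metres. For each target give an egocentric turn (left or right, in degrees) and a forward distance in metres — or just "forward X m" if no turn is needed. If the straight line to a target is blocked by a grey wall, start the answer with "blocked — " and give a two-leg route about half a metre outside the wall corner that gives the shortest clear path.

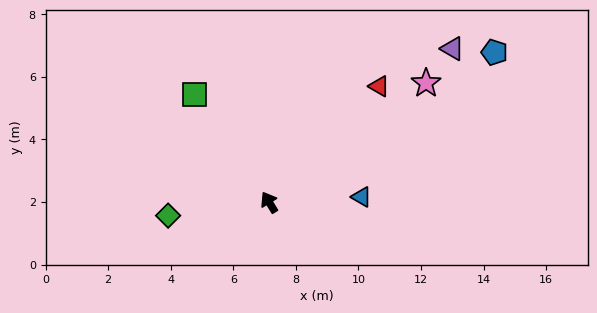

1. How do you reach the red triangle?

turn right 75°, forward 5.1 m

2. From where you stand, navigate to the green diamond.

turn left 66°, forward 3.3 m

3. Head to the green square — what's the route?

turn left 3°, forward 4.2 m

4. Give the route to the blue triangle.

turn right 118°, forward 3.0 m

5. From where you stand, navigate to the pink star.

turn right 84°, forward 6.3 m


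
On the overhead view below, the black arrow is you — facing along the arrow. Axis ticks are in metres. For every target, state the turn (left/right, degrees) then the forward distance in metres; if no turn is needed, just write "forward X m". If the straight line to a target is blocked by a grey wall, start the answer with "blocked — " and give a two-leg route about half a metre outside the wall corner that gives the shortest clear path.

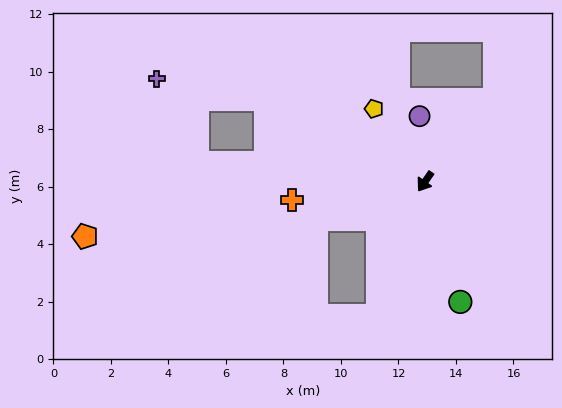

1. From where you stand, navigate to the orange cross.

turn right 47°, forward 4.7 m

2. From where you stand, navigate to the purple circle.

turn right 140°, forward 2.3 m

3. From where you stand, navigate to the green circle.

turn left 51°, forward 4.4 m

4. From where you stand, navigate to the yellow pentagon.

turn right 110°, forward 3.1 m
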